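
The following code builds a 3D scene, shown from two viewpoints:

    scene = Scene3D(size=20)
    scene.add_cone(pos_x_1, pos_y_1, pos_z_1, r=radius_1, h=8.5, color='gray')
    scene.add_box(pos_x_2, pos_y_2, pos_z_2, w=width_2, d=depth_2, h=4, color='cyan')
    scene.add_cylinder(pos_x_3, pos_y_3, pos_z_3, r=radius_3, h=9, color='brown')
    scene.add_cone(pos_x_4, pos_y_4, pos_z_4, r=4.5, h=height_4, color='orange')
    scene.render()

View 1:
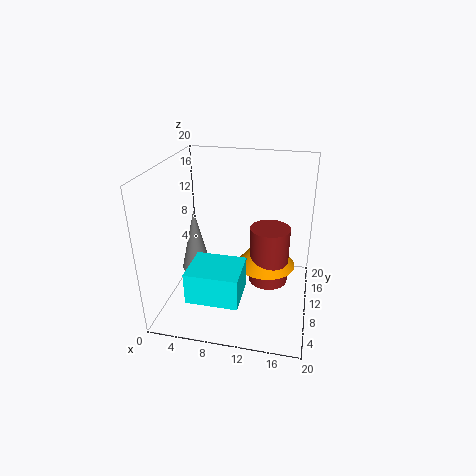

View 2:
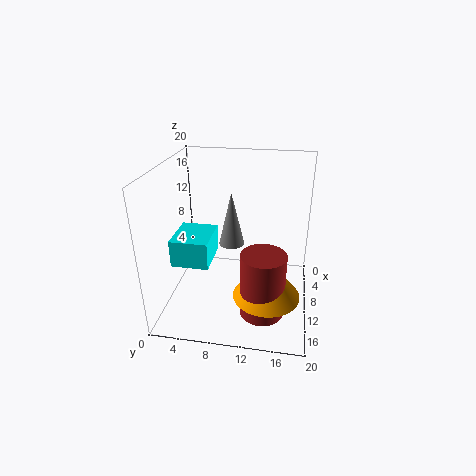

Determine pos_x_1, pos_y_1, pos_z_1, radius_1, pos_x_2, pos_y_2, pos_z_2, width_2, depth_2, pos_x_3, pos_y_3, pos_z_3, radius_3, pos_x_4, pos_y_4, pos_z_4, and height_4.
pos_x_1 = 4.5
pos_y_1 = 8
pos_z_1 = 6
radius_1 = 2
pos_x_2 = 5.5
pos_y_2 = 0.5
pos_z_2 = 5.5
width_2 = 6.5
depth_2 = 5.5
pos_x_3 = 14
pos_y_3 = 14
pos_z_3 = 1
radius_3 = 3
pos_x_4 = 13.5
pos_y_4 = 14.5
pos_z_4 = 3.5
height_4 = 5.5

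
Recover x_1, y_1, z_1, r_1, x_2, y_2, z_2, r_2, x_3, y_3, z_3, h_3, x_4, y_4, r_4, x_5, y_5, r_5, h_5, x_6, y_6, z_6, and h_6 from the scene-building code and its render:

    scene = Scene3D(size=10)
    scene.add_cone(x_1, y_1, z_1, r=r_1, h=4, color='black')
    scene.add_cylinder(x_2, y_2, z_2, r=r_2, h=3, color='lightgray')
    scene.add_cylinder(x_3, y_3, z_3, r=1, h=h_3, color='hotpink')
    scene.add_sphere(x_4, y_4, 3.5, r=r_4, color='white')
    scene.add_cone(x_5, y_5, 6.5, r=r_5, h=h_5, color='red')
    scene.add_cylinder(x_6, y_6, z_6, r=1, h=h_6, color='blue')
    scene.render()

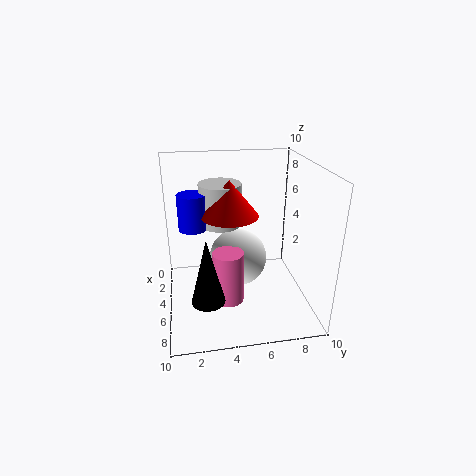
x_1 = 9, y_1 = 2.5, z_1 = 3, r_1 = 1, x_2 = 3.5, y_2 = 4, z_2 = 5.5, r_2 = 1.5, x_3 = 7, y_3 = 4, z_3 = 1.5, h_3 = 3.5, x_4 = 5, y_4 = 5, r_4 = 2, x_5 = 4.5, y_5 = 4.5, r_5 = 2, h_5 = 2.5, x_6 = 4, y_6 = 2, z_6 = 5.5, h_6 = 2.5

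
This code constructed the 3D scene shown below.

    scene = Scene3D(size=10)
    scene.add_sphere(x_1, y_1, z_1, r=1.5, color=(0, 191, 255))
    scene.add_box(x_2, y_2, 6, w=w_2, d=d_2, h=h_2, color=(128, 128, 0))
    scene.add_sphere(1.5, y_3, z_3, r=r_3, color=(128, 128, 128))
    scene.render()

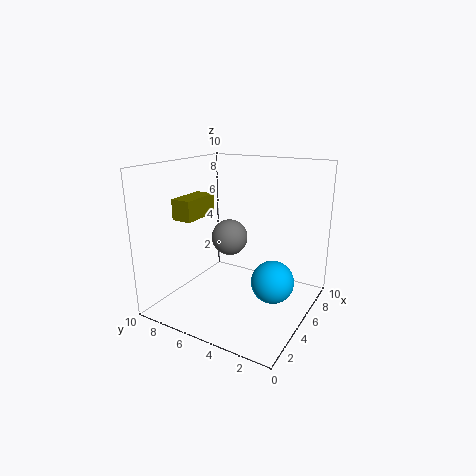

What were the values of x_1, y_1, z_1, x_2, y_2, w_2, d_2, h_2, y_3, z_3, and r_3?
x_1 = 5.5
y_1 = 2.5
z_1 = 2
x_2 = 3.5
y_2 = 8
w_2 = 3
d_2 = 1.5
h_2 = 1.5
y_3 = 3.5
z_3 = 6.5
r_3 = 1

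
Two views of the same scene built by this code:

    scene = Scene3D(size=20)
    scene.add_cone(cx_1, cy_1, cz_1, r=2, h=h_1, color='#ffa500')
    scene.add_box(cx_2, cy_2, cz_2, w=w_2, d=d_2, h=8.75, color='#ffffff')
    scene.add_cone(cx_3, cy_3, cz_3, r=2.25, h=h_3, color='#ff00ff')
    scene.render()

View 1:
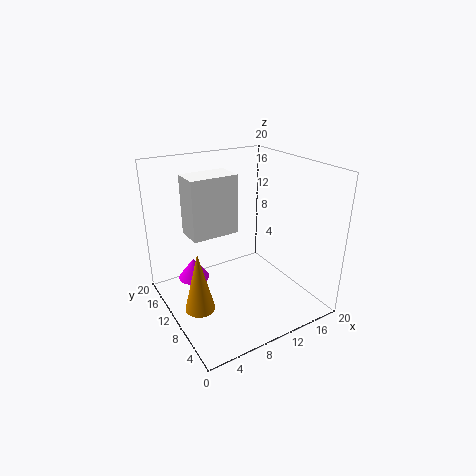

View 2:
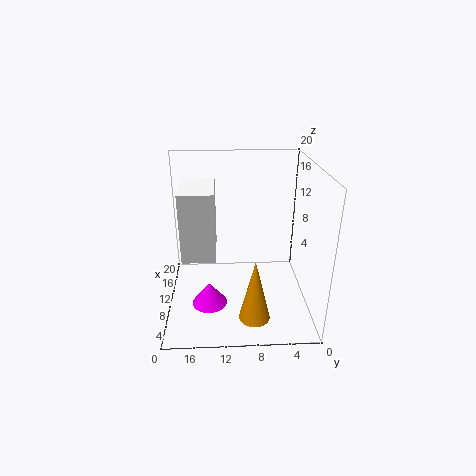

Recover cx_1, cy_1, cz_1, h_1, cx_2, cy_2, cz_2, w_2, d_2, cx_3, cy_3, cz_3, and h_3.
cx_1 = 3
cy_1 = 8.25
cz_1 = 2
h_1 = 8.25
cx_2 = 4.75
cy_2 = 13
cz_2 = 9.25
w_2 = 7
d_2 = 4.25
cx_3 = 4.75
cy_3 = 14
cz_3 = 3.25
h_3 = 3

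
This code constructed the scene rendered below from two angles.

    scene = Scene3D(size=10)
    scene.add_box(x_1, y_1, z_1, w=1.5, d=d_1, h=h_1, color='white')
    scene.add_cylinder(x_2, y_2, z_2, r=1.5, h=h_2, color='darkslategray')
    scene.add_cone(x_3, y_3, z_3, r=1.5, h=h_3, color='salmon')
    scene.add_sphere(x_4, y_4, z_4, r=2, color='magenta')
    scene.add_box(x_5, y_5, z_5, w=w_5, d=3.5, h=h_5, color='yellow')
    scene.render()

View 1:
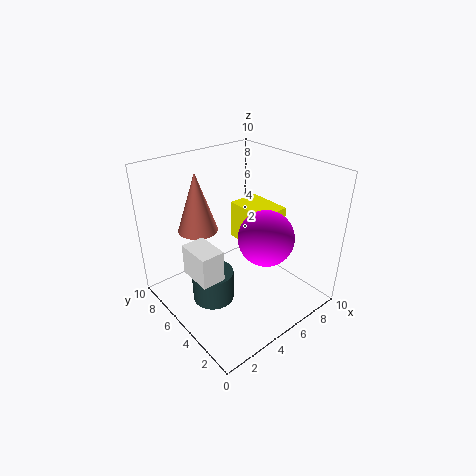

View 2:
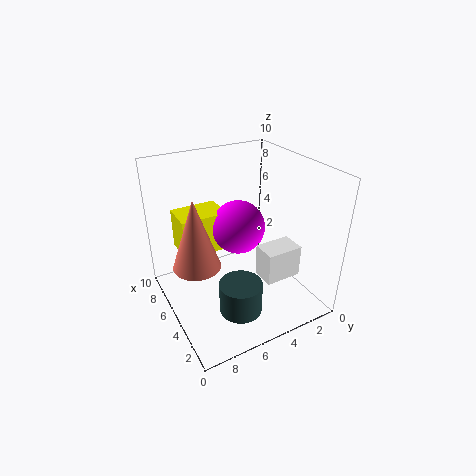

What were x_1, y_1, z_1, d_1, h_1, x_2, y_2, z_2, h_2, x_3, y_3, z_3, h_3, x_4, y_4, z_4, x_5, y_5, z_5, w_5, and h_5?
x_1 = 0.75
y_1 = 3
z_1 = 4
d_1 = 2.25
h_1 = 2
x_2 = 3.25
y_2 = 5.75
z_2 = 0.25
h_2 = 2.25
x_3 = 4
y_3 = 8.5
z_3 = 4.5
h_3 = 4.5
x_4 = 6.75
y_4 = 4
z_4 = 4.75
x_5 = 7
y_5 = 4.75
z_5 = 3
w_5 = 2.5
h_5 = 3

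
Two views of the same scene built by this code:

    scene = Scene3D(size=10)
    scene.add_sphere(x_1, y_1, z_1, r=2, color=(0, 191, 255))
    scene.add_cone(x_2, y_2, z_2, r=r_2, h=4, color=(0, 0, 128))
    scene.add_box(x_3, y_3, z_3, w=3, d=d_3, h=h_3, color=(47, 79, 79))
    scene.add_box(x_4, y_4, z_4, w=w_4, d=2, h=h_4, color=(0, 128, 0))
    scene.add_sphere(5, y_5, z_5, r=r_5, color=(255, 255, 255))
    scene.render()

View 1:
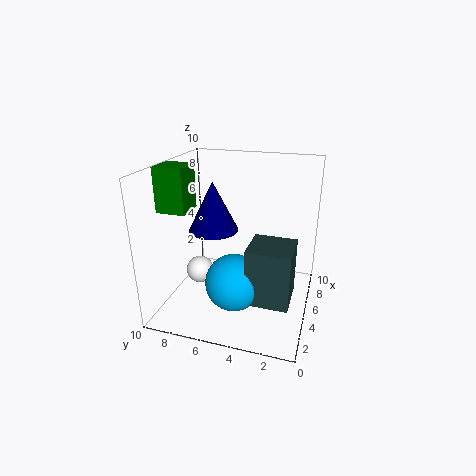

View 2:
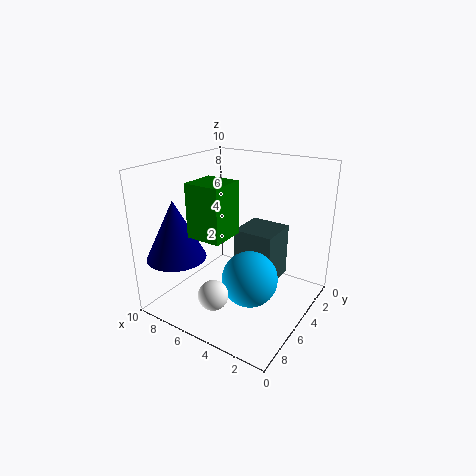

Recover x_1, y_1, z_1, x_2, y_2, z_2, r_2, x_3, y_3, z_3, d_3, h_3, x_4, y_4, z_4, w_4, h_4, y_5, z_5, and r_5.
x_1 = 4, y_1 = 5, z_1 = 2, x_2 = 8, y_2 = 8, z_2 = 4, r_2 = 2, x_3 = 3, y_3 = 1, z_3 = 1, d_3 = 3, h_3 = 4, x_4 = 3, y_4 = 8, z_4 = 7, w_4 = 2, h_4 = 3, y_5 = 8, z_5 = 2, r_5 = 1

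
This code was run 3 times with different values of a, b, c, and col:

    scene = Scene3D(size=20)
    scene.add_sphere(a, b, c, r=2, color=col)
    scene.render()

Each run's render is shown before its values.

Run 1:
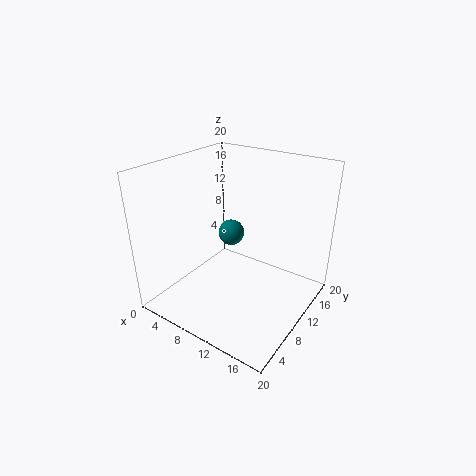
a = 6; b = 14; c = 8; col = 'teal'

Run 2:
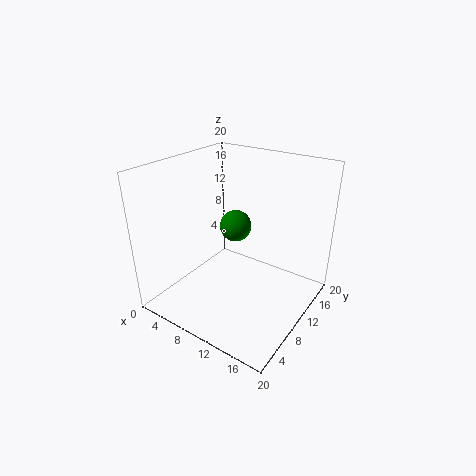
a = 11; b = 8; c = 13; col = 'green'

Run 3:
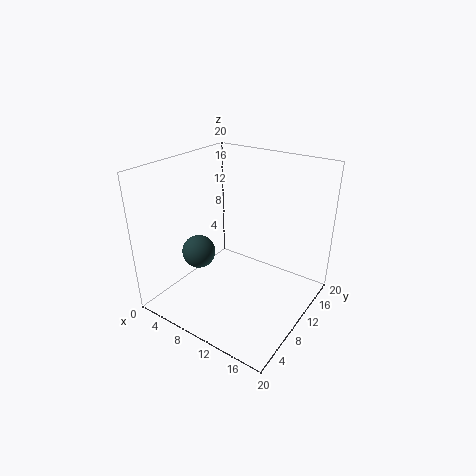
a = 9; b = 3; c = 11; col = 'darkslategray'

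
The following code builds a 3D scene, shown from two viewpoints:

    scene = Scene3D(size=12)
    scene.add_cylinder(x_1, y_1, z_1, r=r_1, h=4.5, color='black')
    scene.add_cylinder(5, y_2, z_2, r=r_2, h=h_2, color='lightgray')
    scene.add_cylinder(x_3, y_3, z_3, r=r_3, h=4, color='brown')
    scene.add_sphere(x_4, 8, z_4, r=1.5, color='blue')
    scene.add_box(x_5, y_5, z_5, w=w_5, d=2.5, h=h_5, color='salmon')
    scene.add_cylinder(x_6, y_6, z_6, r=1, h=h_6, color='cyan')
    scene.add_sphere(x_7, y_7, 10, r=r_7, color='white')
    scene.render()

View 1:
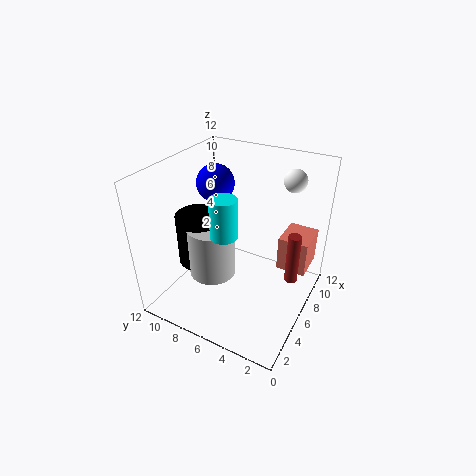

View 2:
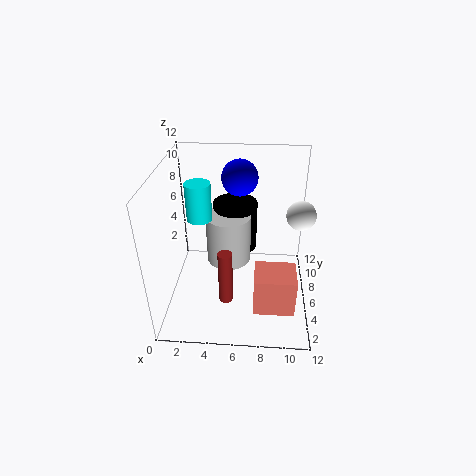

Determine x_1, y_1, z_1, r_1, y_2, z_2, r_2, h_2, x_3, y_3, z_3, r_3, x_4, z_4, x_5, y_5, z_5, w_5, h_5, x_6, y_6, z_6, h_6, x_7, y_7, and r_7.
x_1 = 5.5; y_1 = 9.5; z_1 = 3; r_1 = 2; y_2 = 8; z_2 = 2.5; r_2 = 2; h_2 = 4.5; x_3 = 5.5; y_3 = 1; z_3 = 4; r_3 = 0.5; x_4 = 6; z_4 = 10.5; x_5 = 7.5; y_5 = 0.5; z_5 = 3; w_5 = 3; h_5 = 3; x_6 = 3; y_6 = 5.5; z_6 = 8; h_6 = 3; x_7 = 10.5; y_7 = 3; r_7 = 1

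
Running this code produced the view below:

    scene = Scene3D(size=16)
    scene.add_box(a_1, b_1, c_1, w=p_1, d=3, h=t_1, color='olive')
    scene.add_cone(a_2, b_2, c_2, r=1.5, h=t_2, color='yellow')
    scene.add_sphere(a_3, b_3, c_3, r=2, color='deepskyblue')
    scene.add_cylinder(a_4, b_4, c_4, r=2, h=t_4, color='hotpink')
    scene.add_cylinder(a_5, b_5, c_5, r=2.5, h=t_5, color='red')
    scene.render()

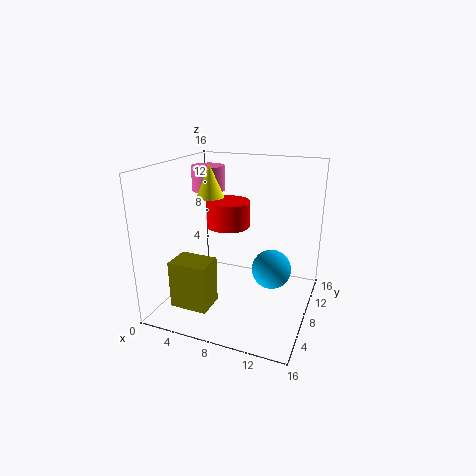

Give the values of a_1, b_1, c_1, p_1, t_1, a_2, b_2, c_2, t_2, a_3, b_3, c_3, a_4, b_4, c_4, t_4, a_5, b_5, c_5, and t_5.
a_1 = 3
b_1 = 1.5
c_1 = 2
p_1 = 4
t_1 = 5
a_2 = 5
b_2 = 7.5
c_2 = 12.5
t_2 = 3.5
a_3 = 12.5
b_3 = 6
c_3 = 6
a_4 = 2.5
b_4 = 12
c_4 = 12
t_4 = 3
a_5 = 6
b_5 = 10
c_5 = 8.5
t_5 = 3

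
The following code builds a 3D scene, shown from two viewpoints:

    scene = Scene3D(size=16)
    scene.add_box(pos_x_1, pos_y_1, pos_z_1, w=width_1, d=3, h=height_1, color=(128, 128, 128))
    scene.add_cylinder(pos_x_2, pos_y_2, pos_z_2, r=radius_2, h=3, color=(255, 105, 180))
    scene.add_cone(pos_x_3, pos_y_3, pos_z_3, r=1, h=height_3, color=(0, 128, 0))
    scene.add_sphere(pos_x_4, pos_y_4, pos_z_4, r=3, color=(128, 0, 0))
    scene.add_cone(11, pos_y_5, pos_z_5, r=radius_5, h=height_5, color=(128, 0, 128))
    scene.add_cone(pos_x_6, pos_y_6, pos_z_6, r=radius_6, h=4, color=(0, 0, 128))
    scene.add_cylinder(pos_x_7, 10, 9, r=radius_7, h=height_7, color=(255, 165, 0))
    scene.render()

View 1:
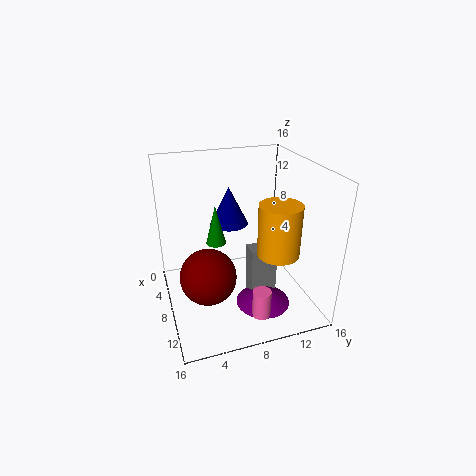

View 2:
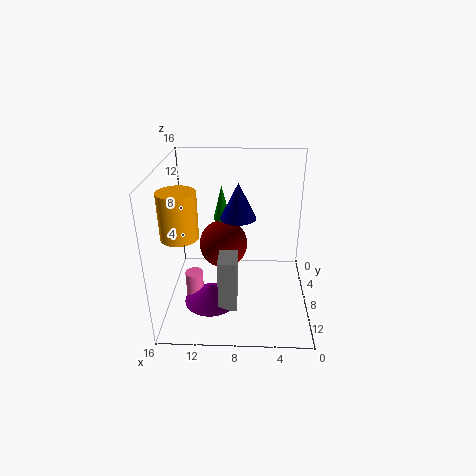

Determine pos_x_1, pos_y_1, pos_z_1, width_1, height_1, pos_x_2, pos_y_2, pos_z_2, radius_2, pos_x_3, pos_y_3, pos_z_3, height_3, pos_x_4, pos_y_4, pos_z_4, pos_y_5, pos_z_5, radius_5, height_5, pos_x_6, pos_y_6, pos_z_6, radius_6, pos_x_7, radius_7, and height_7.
pos_x_1 = 8; pos_y_1 = 9; pos_z_1 = 1; width_1 = 2; height_1 = 6; pos_x_2 = 13; pos_y_2 = 9; pos_z_2 = 1; radius_2 = 1; pos_x_3 = 10; pos_y_3 = 5; pos_z_3 = 9; height_3 = 4; pos_x_4 = 10; pos_y_4 = 4; pos_z_4 = 5; pos_y_5 = 10; pos_z_5 = 1; radius_5 = 3; height_5 = 2; pos_x_6 = 8; pos_y_6 = 7; pos_z_6 = 10; radius_6 = 2; pos_x_7 = 14; radius_7 = 2; height_7 = 5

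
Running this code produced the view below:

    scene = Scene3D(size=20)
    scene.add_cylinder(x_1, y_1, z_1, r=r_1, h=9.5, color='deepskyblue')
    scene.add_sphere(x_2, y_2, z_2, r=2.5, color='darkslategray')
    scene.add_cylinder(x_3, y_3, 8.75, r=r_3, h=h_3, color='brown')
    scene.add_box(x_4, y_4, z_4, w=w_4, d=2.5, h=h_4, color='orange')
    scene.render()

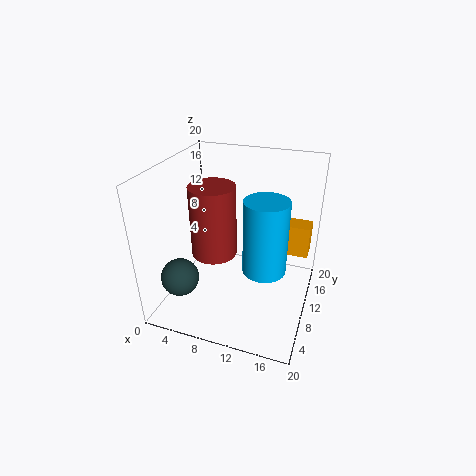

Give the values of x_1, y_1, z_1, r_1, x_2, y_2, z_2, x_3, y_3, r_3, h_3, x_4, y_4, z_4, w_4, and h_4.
x_1 = 14.75
y_1 = 6.5
z_1 = 8.25
r_1 = 2.75
x_2 = 4
y_2 = 3.75
z_2 = 6.25
x_3 = 7.5
y_3 = 7.5
r_3 = 3
h_3 = 9.5
x_4 = 13.5
y_4 = 8.25
z_4 = 10
w_4 = 6.25
h_4 = 4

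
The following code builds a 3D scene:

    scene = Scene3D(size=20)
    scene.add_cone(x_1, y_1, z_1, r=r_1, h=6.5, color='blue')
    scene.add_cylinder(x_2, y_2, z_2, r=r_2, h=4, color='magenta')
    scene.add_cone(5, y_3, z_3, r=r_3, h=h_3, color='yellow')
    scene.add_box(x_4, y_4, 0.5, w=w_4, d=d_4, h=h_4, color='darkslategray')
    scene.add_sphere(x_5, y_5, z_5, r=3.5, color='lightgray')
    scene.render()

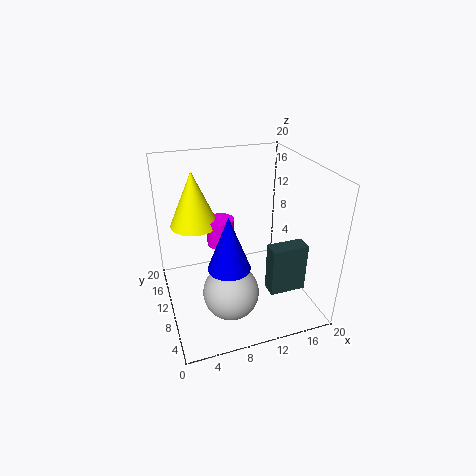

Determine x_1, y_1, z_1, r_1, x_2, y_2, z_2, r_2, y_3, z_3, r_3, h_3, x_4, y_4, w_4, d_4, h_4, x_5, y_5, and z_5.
x_1 = 6.5
y_1 = 3
z_1 = 10.5
r_1 = 2.5
x_2 = 8.5
y_2 = 13.5
z_2 = 7.5
r_2 = 2
y_3 = 15
z_3 = 10.5
r_3 = 3.5
h_3 = 8
x_4 = 14.5
y_4 = 7.5
w_4 = 5.5
d_4 = 2.5
h_4 = 7.5
x_5 = 7
y_5 = 4
z_5 = 6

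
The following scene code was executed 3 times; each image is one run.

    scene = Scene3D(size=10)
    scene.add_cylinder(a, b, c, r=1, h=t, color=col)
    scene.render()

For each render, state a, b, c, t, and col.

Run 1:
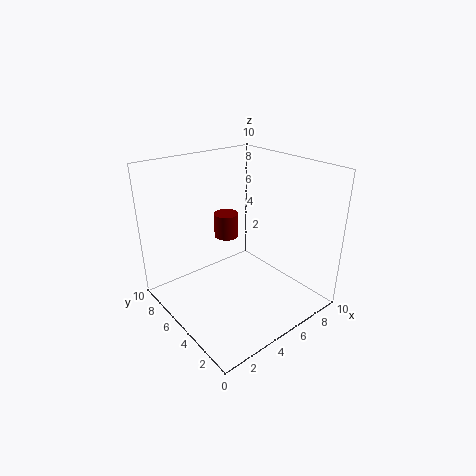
a = 7
b = 9
c = 3
t = 2
col = 'maroon'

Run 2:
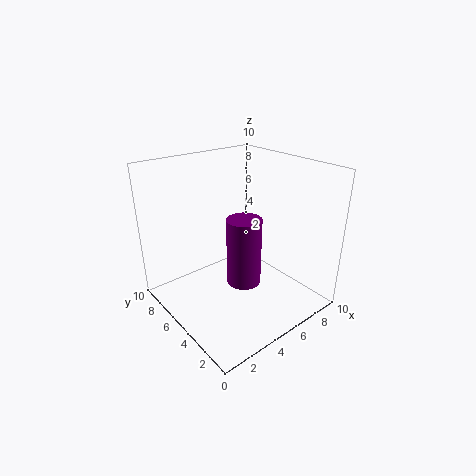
a = 3
b = 2
c = 4
t = 4
col = 'purple'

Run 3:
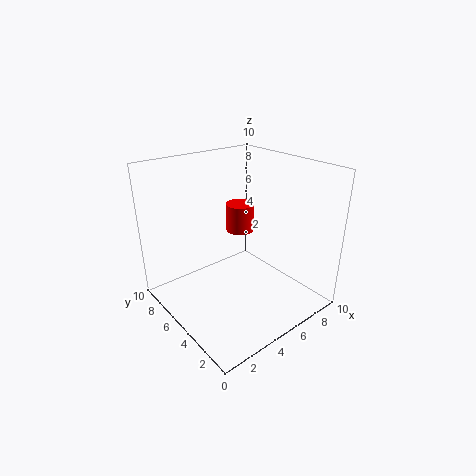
a = 6
b = 6
c = 5
t = 2
col = 'red'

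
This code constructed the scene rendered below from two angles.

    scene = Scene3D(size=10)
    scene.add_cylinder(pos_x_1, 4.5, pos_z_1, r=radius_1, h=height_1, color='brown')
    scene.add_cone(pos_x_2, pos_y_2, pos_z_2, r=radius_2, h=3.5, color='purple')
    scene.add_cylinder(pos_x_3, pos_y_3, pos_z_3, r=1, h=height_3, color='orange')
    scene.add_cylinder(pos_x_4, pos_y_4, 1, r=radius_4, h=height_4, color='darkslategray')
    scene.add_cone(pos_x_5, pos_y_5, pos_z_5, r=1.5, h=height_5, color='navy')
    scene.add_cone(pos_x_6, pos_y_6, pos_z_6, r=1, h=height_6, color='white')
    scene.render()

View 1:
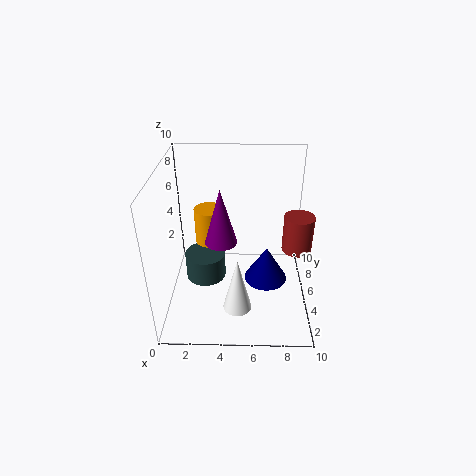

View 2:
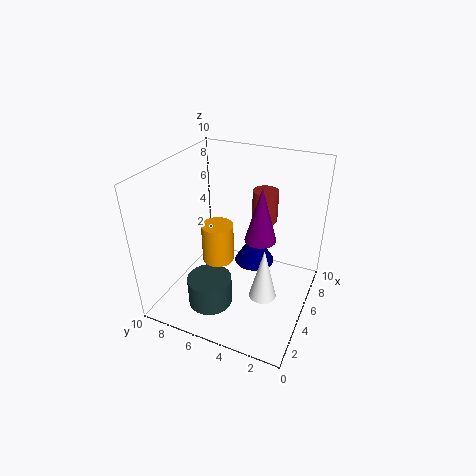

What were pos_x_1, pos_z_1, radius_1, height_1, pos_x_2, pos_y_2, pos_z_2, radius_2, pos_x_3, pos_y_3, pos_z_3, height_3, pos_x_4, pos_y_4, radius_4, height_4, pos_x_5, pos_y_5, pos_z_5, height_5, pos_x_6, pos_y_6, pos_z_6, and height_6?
pos_x_1 = 9
pos_z_1 = 4.5
radius_1 = 1
height_1 = 2.5
pos_x_2 = 4
pos_y_2 = 3
pos_z_2 = 6
radius_2 = 1
pos_x_3 = 3
pos_y_3 = 5.5
pos_z_3 = 4.5
height_3 = 2.5
pos_x_4 = 2.5
pos_y_4 = 6
radius_4 = 1.5
height_4 = 2
pos_x_5 = 7
pos_y_5 = 4.5
pos_z_5 = 2
height_5 = 2.5
pos_x_6 = 5
pos_y_6 = 3
pos_z_6 = 0.5
height_6 = 4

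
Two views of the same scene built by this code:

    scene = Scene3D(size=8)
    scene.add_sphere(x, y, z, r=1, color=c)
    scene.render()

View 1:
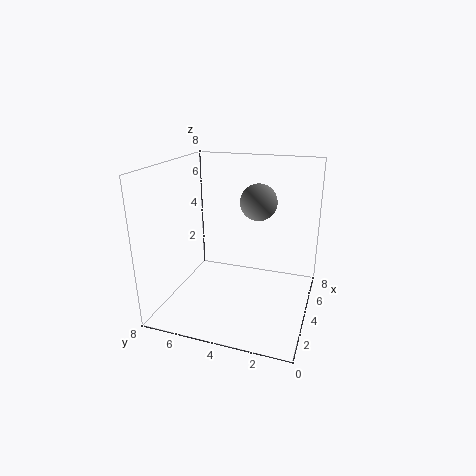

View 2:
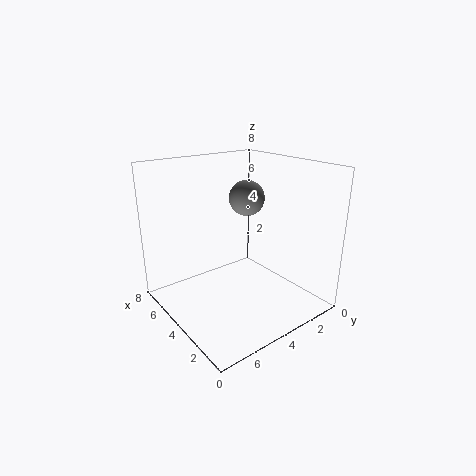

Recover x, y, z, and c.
x = 4.5, y = 3, z = 6, c = 'gray'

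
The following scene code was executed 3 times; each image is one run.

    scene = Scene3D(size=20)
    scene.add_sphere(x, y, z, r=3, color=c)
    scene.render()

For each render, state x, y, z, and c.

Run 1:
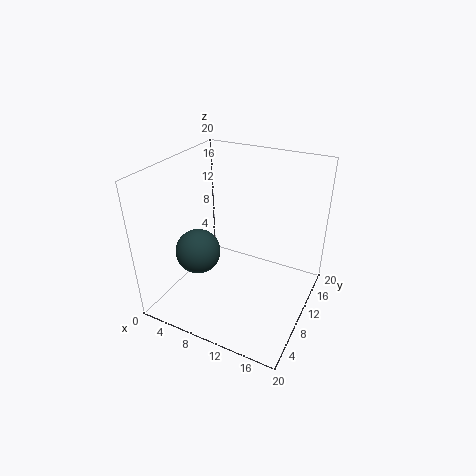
x = 6; y = 6; z = 9; c = 'darkslategray'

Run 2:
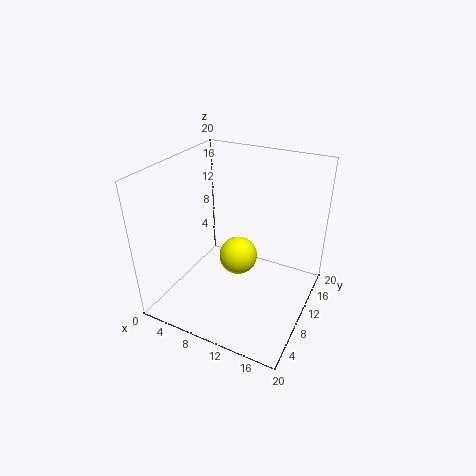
x = 8; y = 14; z = 4; c = 'yellow'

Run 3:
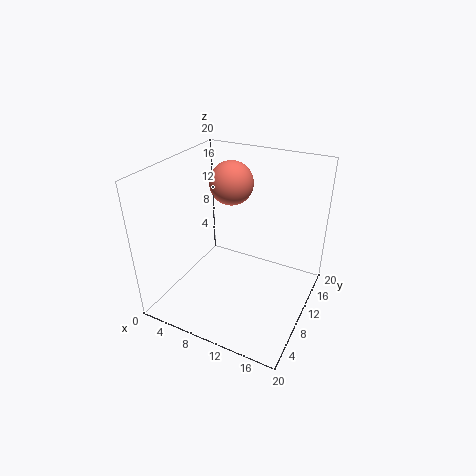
x = 8; y = 12; z = 17; c = 'salmon'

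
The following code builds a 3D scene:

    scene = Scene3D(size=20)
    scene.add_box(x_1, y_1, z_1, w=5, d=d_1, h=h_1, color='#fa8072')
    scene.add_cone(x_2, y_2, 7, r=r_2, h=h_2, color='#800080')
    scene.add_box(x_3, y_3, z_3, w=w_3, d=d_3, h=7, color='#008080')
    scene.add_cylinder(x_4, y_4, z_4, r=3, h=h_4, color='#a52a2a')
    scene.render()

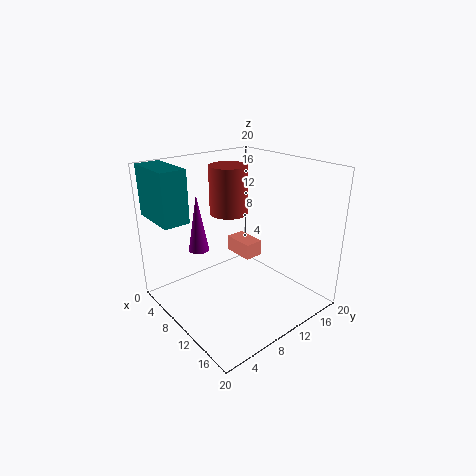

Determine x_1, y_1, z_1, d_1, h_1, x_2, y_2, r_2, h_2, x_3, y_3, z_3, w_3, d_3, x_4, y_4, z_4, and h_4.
x_1 = 2.5; y_1 = 14; z_1 = 4; d_1 = 3; h_1 = 2.5; x_2 = 4.5; y_2 = 7; r_2 = 1.5; h_2 = 8.5; x_3 = 0.5; y_3 = 0.5; z_3 = 13; w_3 = 7; d_3 = 3.5; x_4 = 3.5; y_4 = 13.5; z_4 = 11; h_4 = 7.5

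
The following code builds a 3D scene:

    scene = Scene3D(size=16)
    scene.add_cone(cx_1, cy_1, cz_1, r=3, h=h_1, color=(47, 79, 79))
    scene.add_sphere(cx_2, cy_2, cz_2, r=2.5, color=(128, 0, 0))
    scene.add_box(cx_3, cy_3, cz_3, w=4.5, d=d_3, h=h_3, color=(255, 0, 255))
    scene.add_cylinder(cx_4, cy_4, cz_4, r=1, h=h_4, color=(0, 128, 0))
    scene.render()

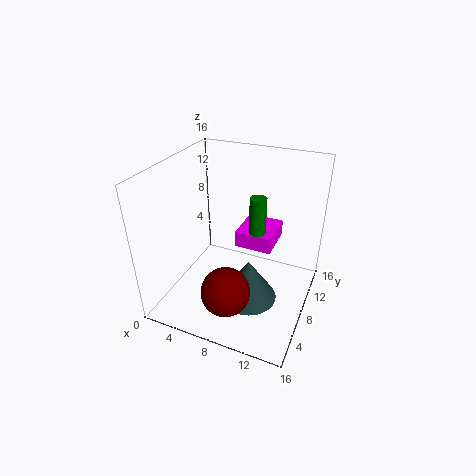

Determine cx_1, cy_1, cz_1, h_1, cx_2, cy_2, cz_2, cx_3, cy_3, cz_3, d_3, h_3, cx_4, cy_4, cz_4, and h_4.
cx_1 = 10.5, cy_1 = 5, cz_1 = 3, h_1 = 4.5, cx_2 = 9, cy_2 = 2.5, cz_2 = 5, cx_3 = 6.5, cy_3 = 10.5, cz_3 = 5, d_3 = 5, h_3 = 2, cx_4 = 9, cy_4 = 11.5, cz_4 = 5, h_4 = 6.5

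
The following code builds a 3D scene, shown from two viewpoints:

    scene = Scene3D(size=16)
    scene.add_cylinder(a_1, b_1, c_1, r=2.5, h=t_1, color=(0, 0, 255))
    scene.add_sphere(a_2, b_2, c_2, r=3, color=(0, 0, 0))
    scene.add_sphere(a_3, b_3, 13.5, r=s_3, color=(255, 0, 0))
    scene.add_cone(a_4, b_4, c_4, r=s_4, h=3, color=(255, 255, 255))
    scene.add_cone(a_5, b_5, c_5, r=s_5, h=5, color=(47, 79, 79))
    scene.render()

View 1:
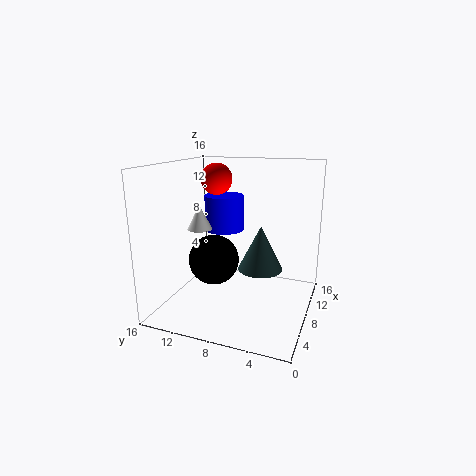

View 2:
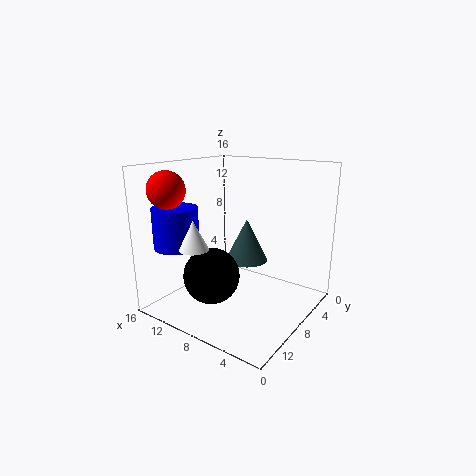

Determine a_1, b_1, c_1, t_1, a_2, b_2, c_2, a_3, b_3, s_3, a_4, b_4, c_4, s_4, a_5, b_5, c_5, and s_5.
a_1 = 13.5; b_1 = 12; c_1 = 7; t_1 = 4.5; a_2 = 9; b_2 = 11.5; c_2 = 4.5; a_3 = 13.5; b_3 = 13; s_3 = 2; a_4 = 9.5; b_4 = 13.5; c_4 = 8; s_4 = 1.5; a_5 = 8.5; b_5 = 5.5; c_5 = 4.5; s_5 = 2.5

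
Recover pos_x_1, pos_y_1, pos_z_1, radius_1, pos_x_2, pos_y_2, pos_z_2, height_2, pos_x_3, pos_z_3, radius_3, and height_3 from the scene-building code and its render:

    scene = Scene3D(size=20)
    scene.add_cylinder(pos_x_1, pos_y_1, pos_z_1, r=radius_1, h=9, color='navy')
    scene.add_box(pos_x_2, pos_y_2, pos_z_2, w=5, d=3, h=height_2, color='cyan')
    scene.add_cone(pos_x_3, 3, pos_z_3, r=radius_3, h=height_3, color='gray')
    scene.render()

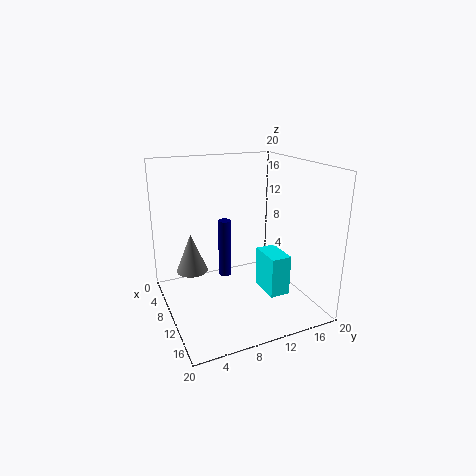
pos_x_1 = 5, pos_y_1 = 10, pos_z_1 = 2, radius_1 = 1, pos_x_2 = 8, pos_y_2 = 14, pos_z_2 = 1, height_2 = 6, pos_x_3 = 11, pos_z_3 = 7, radius_3 = 2, height_3 = 5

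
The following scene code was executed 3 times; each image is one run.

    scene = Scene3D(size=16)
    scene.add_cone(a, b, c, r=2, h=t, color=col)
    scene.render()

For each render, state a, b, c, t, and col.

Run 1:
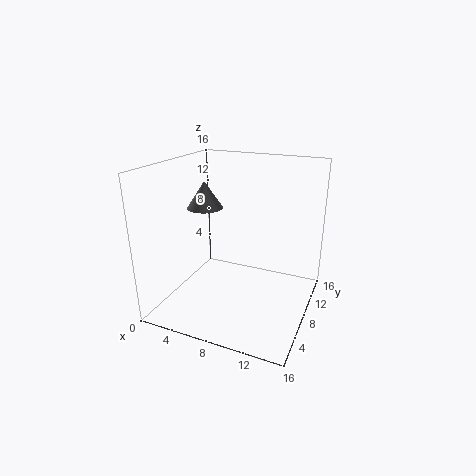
a = 4, b = 8, c = 11, t = 3, col = 'gray'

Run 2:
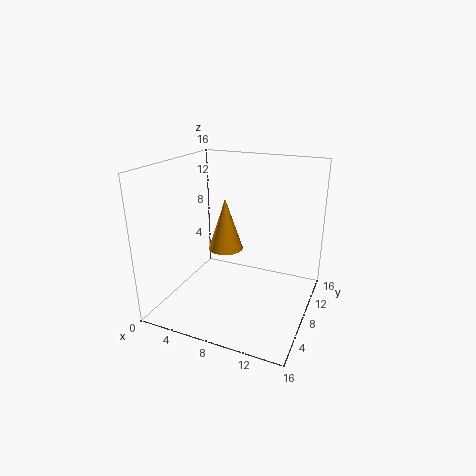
a = 6, b = 9, c = 6, t = 6, col = 'orange'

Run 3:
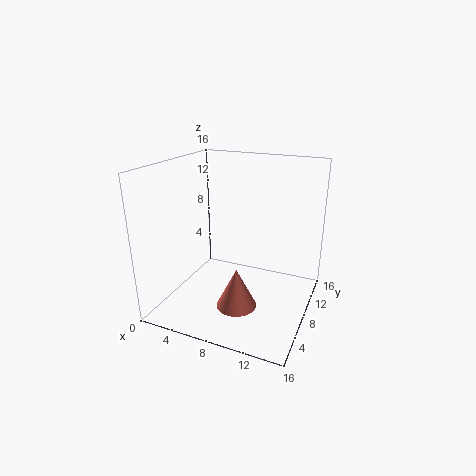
a = 10, b = 3, c = 3, t = 4, col = 'salmon'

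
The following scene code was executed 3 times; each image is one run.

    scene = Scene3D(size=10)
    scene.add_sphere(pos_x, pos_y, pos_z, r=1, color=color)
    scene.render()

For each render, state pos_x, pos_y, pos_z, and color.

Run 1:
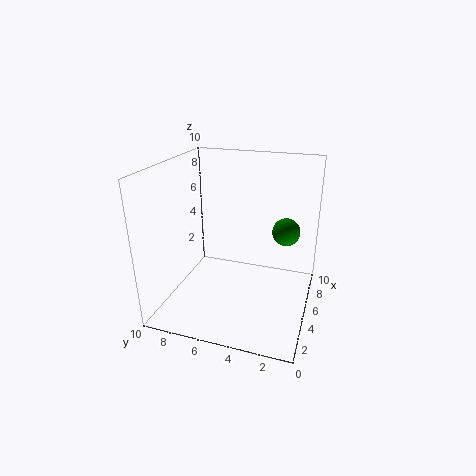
pos_x = 7
pos_y = 2
pos_z = 5
color = 'green'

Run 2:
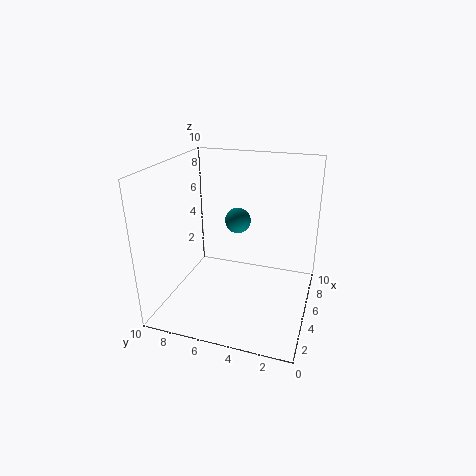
pos_x = 8
pos_y = 6
pos_z = 5
color = 'teal'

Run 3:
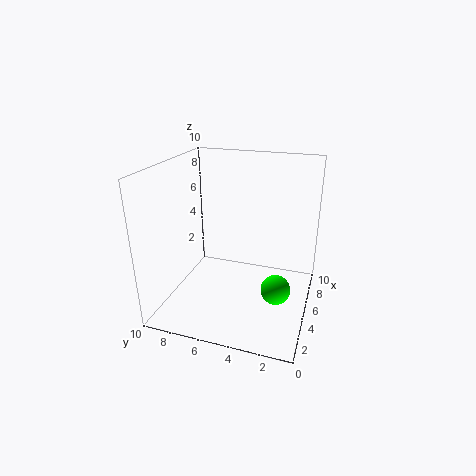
pos_x = 4
pos_y = 2
pos_z = 2
color = 'lime'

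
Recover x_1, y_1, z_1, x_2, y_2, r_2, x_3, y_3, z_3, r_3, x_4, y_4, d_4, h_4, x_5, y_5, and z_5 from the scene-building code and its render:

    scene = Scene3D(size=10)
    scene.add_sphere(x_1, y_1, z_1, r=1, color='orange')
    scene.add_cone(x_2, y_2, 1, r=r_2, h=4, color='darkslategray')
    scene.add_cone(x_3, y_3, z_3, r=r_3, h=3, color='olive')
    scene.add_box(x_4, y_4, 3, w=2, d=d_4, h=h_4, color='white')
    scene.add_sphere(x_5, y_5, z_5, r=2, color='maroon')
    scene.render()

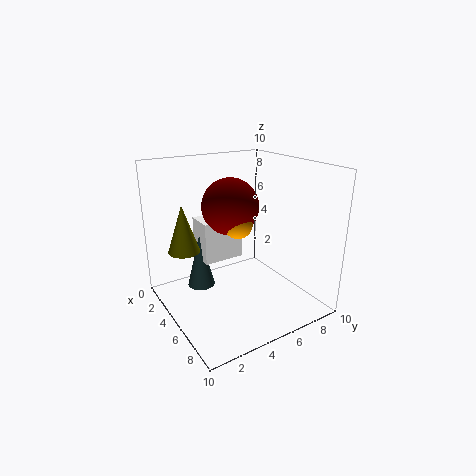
x_1 = 5, y_1 = 5, z_1 = 6, x_2 = 3, y_2 = 3, r_2 = 1, x_3 = 5, y_3 = 1, z_3 = 5, r_3 = 1, x_4 = 2, y_4 = 3, d_4 = 3, h_4 = 3, x_5 = 4, y_5 = 5, z_5 = 7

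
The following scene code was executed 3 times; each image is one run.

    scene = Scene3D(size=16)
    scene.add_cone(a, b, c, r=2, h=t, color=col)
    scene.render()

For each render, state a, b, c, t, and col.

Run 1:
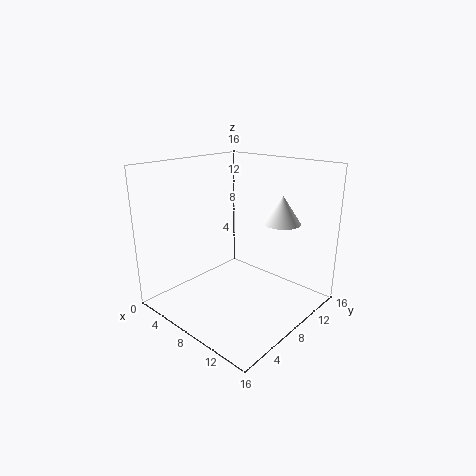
a = 12
b = 10.5
c = 10
t = 3
col = 'white'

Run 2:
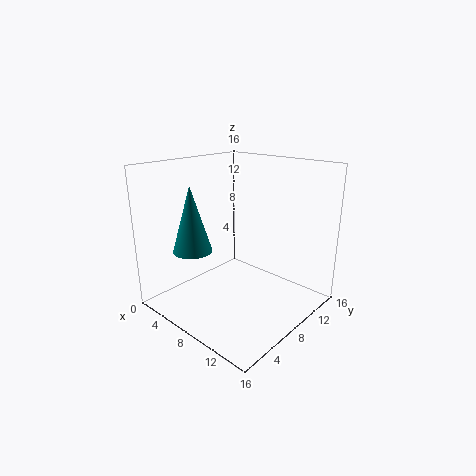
a = 6.5
b = 2.75
c = 7.75
t = 6.75
col = 'teal'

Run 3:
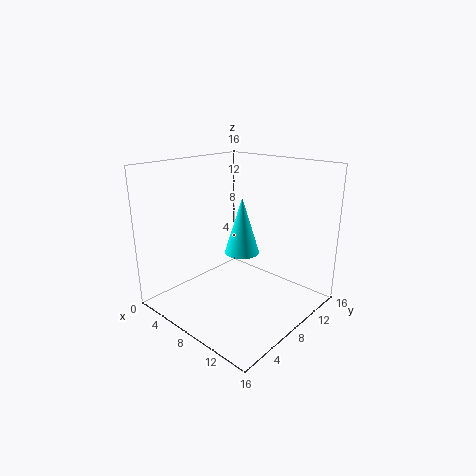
a = 7.5
b = 9.25
c = 5.75
t = 6.5
col = 'cyan'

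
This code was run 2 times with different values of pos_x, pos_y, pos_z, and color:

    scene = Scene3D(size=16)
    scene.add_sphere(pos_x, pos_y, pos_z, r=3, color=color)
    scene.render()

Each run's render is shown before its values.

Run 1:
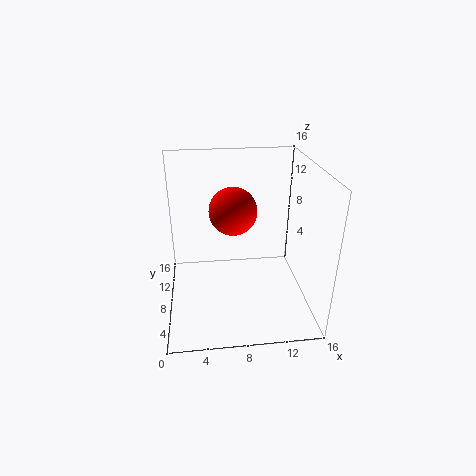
pos_x = 8, pos_y = 13, pos_z = 9, color = 'red'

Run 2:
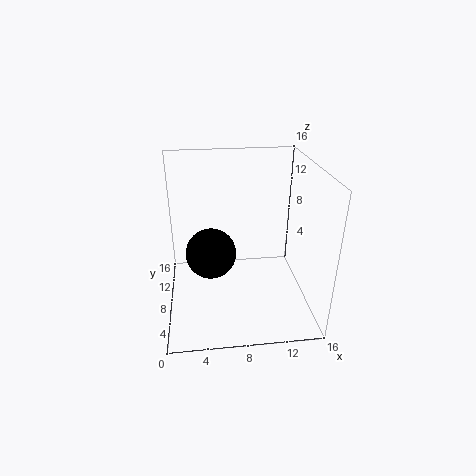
pos_x = 5, pos_y = 10, pos_z = 5, color = 'black'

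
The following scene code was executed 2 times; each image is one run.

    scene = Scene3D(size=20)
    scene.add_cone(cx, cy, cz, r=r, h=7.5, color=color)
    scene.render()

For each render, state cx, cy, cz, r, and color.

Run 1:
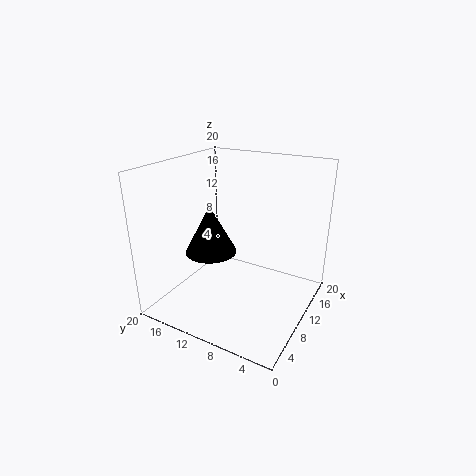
cx = 12, cy = 16, cz = 5.5, r = 4, color = 'black'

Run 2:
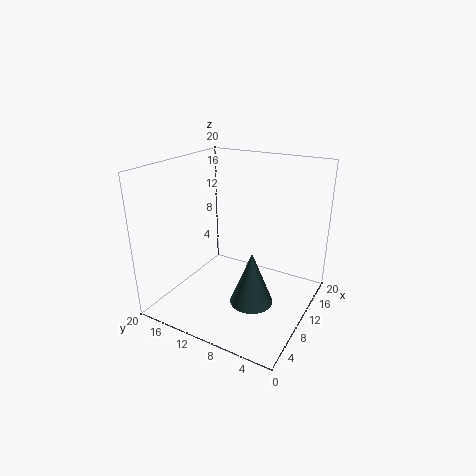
cx = 8.5, cy = 7, cz = 1.5, r = 3, color = 'darkslategray'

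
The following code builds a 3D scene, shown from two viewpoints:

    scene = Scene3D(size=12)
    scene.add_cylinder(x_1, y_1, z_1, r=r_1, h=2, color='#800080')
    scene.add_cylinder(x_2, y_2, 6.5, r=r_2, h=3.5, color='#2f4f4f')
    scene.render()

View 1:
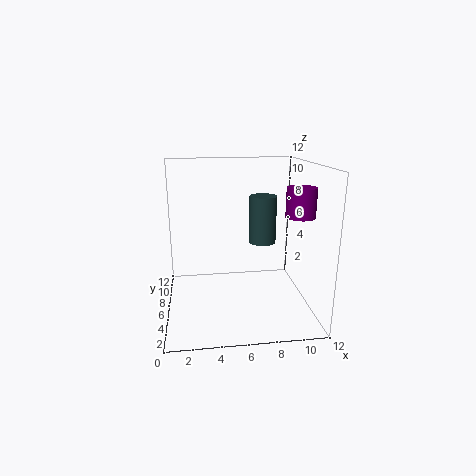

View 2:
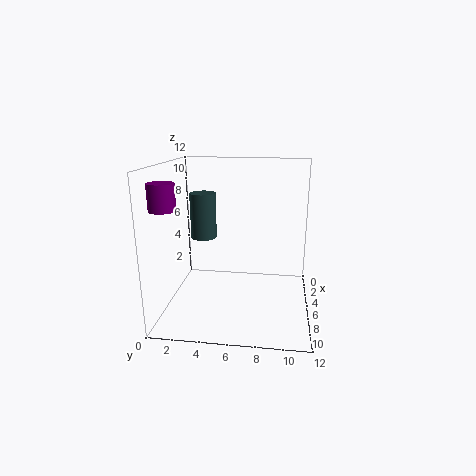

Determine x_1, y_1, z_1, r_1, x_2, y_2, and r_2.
x_1 = 9.5
y_1 = 1
z_1 = 9
r_1 = 1
x_2 = 7.5
y_2 = 3.5
r_2 = 1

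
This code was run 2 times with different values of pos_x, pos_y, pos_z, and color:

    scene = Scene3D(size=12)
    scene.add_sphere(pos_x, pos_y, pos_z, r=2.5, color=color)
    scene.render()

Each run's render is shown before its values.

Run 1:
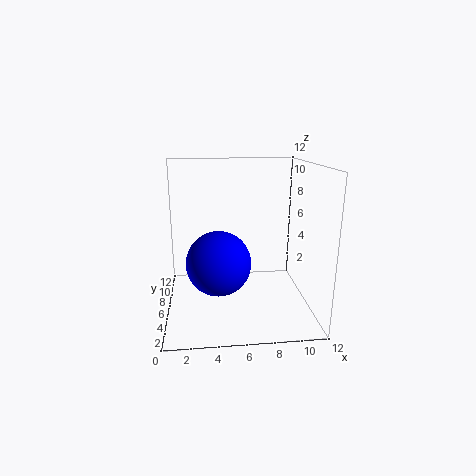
pos_x = 4.25; pos_y = 3.75; pos_z = 4.75; color = 'blue'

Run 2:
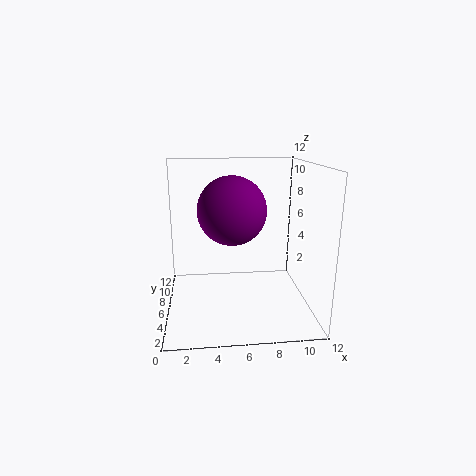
pos_x = 5.25; pos_y = 3.25; pos_z = 9; color = 'purple'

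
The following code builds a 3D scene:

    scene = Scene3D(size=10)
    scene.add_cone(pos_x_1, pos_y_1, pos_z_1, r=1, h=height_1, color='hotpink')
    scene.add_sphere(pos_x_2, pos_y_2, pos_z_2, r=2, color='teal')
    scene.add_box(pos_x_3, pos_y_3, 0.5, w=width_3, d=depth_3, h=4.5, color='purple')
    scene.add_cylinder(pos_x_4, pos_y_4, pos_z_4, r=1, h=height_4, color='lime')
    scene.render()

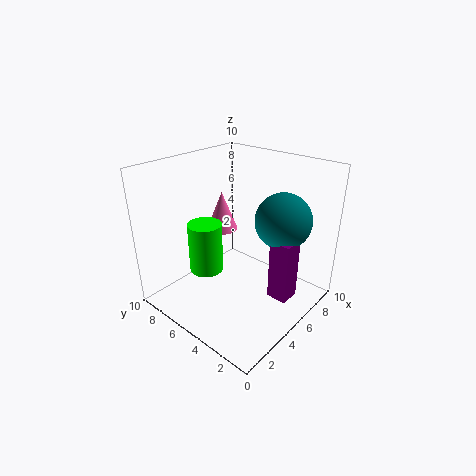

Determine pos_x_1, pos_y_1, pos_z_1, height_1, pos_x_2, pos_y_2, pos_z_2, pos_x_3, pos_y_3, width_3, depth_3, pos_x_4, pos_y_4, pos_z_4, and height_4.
pos_x_1 = 4; pos_y_1 = 5.5; pos_z_1 = 6; height_1 = 2.5; pos_x_2 = 7.5; pos_y_2 = 3; pos_z_2 = 6; pos_x_3 = 6; pos_y_3 = 1.5; width_3 = 1.5; depth_3 = 1.5; pos_x_4 = 1.5; pos_y_4 = 4.5; pos_z_4 = 4.5; height_4 = 3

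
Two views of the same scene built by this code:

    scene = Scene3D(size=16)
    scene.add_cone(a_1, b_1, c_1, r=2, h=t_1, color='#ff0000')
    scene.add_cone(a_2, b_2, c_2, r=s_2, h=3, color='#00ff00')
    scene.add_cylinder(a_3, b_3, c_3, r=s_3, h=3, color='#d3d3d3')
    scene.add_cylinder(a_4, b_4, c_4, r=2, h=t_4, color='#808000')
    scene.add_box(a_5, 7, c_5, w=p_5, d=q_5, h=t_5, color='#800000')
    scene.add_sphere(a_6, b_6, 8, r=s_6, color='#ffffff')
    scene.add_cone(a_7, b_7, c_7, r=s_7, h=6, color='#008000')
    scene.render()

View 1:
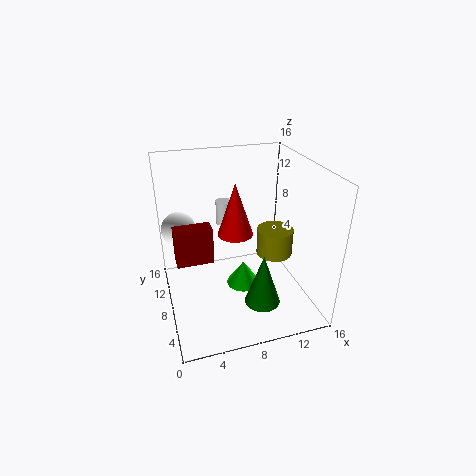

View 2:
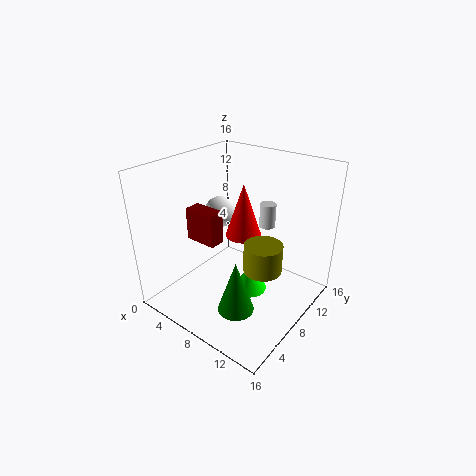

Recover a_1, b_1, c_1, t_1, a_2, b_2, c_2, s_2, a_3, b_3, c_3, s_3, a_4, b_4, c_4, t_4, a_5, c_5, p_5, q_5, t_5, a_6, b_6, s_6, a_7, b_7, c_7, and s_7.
a_1 = 8; b_1 = 9; c_1 = 8; t_1 = 6; a_2 = 9; b_2 = 9; c_2 = 1; s_2 = 2; a_3 = 8; b_3 = 14; c_3 = 7; s_3 = 1; a_4 = 12; b_4 = 7; c_4 = 6; t_4 = 3; a_5 = 1; c_5 = 6; p_5 = 4; q_5 = 2; t_5 = 4; a_6 = 2; b_6 = 12; s_6 = 2; a_7 = 10; b_7 = 5; c_7 = 1; s_7 = 2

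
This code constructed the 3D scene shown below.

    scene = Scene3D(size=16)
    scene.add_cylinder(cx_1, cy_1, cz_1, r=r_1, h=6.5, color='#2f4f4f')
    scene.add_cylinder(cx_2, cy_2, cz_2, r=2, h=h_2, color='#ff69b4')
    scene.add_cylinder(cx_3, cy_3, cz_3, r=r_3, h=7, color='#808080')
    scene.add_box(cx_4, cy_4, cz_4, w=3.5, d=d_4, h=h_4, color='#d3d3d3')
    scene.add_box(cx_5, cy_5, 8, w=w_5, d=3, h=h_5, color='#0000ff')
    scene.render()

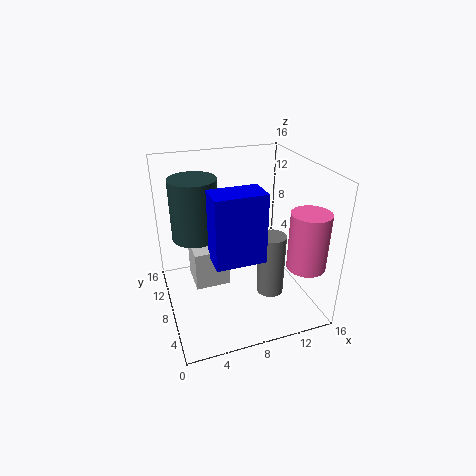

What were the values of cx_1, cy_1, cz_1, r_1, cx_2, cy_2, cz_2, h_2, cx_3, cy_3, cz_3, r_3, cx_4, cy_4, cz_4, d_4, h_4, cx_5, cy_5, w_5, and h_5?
cx_1 = 3.5, cy_1 = 9, cz_1 = 8.5, r_1 = 2.5, cx_2 = 13.5, cy_2 = 2.5, cz_2 = 6.5, h_2 = 6, cx_3 = 11, cy_3 = 5.5, cz_3 = 2, r_3 = 1.5, cx_4 = 2.5, cy_4 = 5, cz_4 = 4.5, d_4 = 3.5, h_4 = 4, cx_5 = 4, cy_5 = 2.5, w_5 = 5, h_5 = 7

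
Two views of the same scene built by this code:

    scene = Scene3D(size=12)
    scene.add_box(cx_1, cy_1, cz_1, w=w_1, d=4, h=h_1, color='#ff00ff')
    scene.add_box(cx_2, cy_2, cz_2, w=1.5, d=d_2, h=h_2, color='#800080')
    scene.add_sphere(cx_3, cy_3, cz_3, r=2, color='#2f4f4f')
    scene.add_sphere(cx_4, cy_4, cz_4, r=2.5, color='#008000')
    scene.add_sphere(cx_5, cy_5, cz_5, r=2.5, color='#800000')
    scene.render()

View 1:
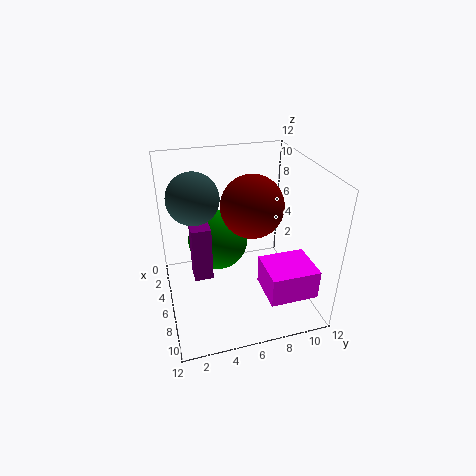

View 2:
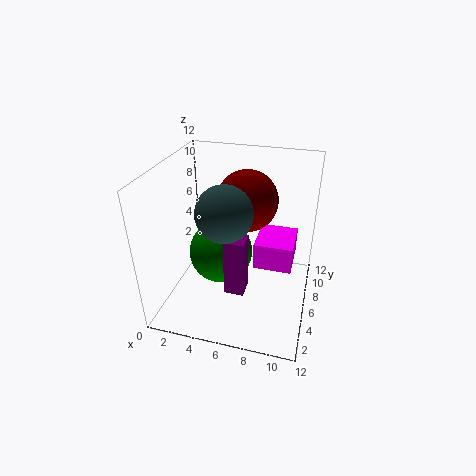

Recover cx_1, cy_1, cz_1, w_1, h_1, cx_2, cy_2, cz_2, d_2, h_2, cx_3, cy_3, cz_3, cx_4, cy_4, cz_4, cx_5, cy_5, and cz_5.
cx_1 = 7
cy_1 = 7.5
cz_1 = 2
w_1 = 3.5
h_1 = 2.5
cx_2 = 6
cy_2 = 2
cz_2 = 3.5
d_2 = 1.5
h_2 = 4.5
cx_3 = 6
cy_3 = 2.5
cz_3 = 10
cx_4 = 5
cy_4 = 4.5
cz_4 = 5.5
cx_5 = 6.5
cy_5 = 7
cz_5 = 9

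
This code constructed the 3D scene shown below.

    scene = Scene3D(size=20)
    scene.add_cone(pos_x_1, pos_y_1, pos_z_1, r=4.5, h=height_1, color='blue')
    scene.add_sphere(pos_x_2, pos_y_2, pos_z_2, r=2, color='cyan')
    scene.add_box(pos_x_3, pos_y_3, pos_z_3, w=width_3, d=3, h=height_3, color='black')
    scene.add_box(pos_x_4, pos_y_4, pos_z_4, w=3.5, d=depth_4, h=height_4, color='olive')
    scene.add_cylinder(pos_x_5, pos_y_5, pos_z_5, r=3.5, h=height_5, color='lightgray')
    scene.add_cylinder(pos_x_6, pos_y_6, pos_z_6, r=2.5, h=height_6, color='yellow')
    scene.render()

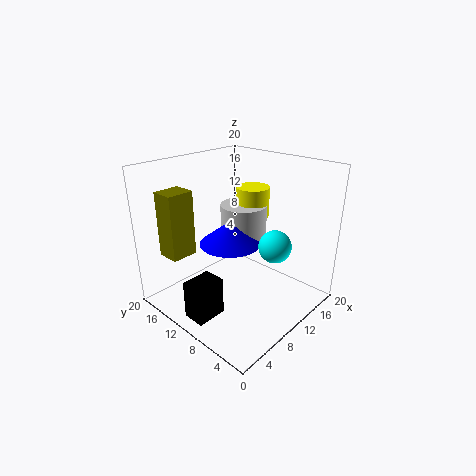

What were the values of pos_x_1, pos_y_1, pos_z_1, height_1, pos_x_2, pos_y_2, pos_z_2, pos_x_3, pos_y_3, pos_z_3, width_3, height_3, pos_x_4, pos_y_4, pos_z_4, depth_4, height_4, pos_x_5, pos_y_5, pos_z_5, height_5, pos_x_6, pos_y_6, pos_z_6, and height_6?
pos_x_1 = 11; pos_y_1 = 12.5; pos_z_1 = 8; height_1 = 3.5; pos_x_2 = 9; pos_y_2 = 3; pos_z_2 = 11.5; pos_x_3 = 0.5; pos_y_3 = 7.5; pos_z_3 = 2; width_3 = 4; height_3 = 5; pos_x_4 = 1; pos_y_4 = 12.5; pos_z_4 = 9; depth_4 = 3; height_4 = 8.5; pos_x_5 = 14.5; pos_y_5 = 13; pos_z_5 = 7.5; height_5 = 5.5; pos_x_6 = 16; pos_y_6 = 12.5; pos_z_6 = 11; height_6 = 4.5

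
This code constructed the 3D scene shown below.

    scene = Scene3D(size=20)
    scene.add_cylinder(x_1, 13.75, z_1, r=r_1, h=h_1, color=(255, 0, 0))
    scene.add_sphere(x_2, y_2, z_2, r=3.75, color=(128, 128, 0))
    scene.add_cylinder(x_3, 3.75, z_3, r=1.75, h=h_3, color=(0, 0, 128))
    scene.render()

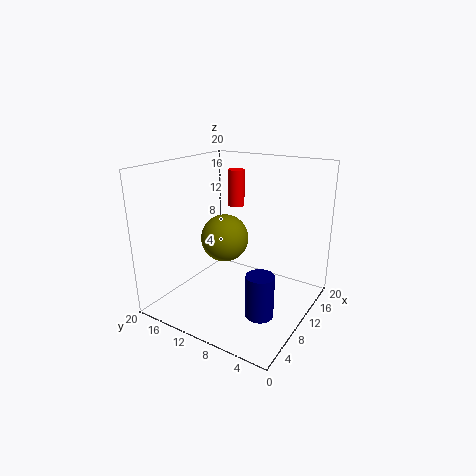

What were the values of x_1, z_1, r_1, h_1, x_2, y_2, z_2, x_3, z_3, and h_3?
x_1 = 15.5
z_1 = 12.75
r_1 = 1.25
h_1 = 5.5
x_2 = 14
y_2 = 15
z_2 = 7.5
x_3 = 5
z_3 = 2.75
h_3 = 5.5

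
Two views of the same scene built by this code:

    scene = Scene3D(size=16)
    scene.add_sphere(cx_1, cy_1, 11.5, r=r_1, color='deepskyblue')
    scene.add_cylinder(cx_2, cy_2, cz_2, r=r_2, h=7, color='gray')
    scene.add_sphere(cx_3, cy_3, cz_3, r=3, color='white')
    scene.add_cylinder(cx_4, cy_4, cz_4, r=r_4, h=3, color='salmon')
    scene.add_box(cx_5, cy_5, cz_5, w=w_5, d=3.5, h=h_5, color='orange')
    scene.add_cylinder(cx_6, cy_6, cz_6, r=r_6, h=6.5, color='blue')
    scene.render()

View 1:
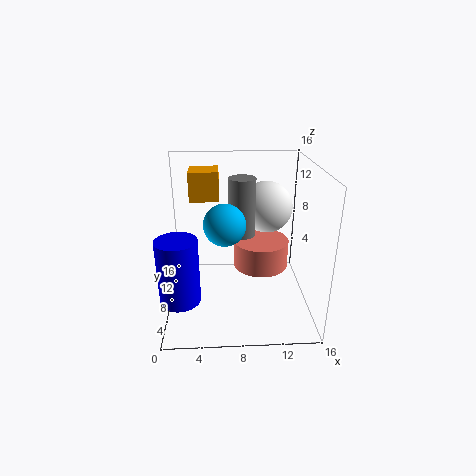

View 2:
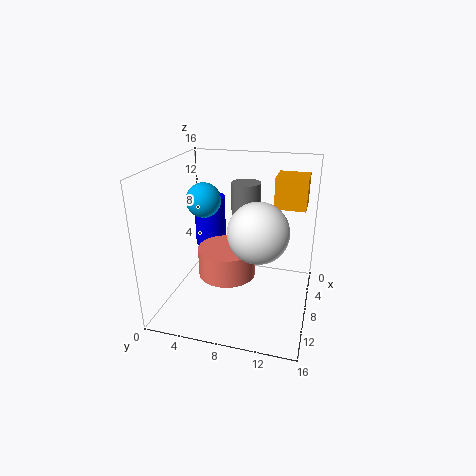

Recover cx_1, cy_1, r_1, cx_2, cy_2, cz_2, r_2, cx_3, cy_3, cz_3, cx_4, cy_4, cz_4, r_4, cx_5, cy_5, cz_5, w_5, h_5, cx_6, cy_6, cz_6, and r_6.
cx_1 = 6.5, cy_1 = 3.5, r_1 = 2, cx_2 = 8.5, cy_2 = 9, cz_2 = 7.5, r_2 = 1.5, cx_3 = 11.5, cy_3 = 11, cz_3 = 10.5, cx_4 = 10.5, cy_4 = 7.5, cz_4 = 5, r_4 = 3, cx_5 = 2.5, cy_5 = 11.5, cz_5 = 11, w_5 = 3.5, h_5 = 3.5, cx_6 = 2, cy_6 = 2.5, cz_6 = 4, r_6 = 2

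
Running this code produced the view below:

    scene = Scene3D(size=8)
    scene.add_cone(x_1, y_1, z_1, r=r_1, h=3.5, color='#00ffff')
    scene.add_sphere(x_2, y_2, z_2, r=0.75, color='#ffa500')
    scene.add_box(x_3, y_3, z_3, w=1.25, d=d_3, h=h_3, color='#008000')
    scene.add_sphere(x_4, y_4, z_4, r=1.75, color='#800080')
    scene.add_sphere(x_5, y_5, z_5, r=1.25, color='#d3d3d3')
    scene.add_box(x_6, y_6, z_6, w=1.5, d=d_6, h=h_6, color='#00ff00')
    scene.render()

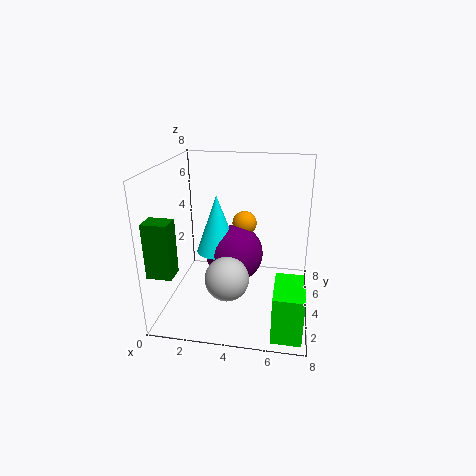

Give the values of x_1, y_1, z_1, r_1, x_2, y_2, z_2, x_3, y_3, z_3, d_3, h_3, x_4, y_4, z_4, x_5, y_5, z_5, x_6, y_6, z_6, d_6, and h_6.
x_1 = 2.5
y_1 = 5.25
z_1 = 2.5
r_1 = 1.25
x_2 = 4
y_2 = 6.25
z_2 = 4
x_3 = 0.25
y_3 = 0.25
z_3 = 3.25
d_3 = 1
h_3 = 2.75
x_4 = 3.5
y_4 = 5.5
z_4 = 2.25
x_5 = 3.5
y_5 = 3.25
z_5 = 1.75
x_6 = 6.25
y_6 = 0.25
z_6 = 0.25
d_6 = 2.5
h_6 = 2.5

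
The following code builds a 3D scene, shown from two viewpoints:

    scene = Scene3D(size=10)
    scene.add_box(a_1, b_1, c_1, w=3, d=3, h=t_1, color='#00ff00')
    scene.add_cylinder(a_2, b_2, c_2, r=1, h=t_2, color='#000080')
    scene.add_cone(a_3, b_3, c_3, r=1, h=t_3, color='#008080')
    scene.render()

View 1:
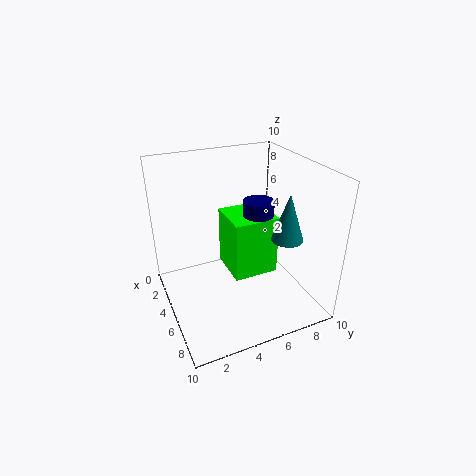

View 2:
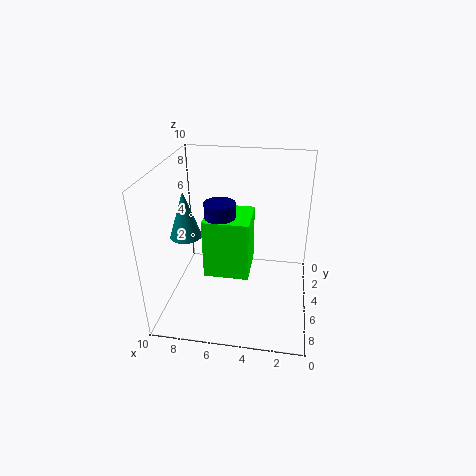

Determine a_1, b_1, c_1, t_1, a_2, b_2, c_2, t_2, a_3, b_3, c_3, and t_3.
a_1 = 4
b_1 = 4
c_1 = 3
t_1 = 4
a_2 = 6
b_2 = 6
c_2 = 6
t_2 = 2
a_3 = 8
b_3 = 7
c_3 = 6
t_3 = 3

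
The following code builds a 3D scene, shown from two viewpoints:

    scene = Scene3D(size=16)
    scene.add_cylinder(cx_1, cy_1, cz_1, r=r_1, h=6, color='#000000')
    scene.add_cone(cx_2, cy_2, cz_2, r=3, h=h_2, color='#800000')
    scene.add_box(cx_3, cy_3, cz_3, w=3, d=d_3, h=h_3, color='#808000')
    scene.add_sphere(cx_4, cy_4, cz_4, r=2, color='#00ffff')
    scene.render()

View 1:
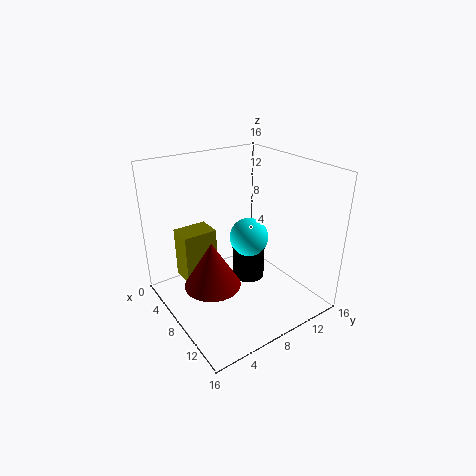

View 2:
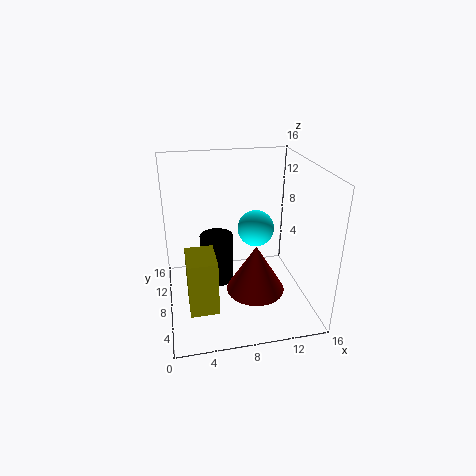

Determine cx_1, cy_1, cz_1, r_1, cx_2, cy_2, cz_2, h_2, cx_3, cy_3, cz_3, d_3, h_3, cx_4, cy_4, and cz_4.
cx_1 = 6; cy_1 = 11; cz_1 = 1; r_1 = 2; cx_2 = 9; cy_2 = 4; cz_2 = 4; h_2 = 5; cx_3 = 2; cy_3 = 3; cz_3 = 2; d_3 = 4; h_3 = 6; cx_4 = 10; cy_4 = 8; cz_4 = 9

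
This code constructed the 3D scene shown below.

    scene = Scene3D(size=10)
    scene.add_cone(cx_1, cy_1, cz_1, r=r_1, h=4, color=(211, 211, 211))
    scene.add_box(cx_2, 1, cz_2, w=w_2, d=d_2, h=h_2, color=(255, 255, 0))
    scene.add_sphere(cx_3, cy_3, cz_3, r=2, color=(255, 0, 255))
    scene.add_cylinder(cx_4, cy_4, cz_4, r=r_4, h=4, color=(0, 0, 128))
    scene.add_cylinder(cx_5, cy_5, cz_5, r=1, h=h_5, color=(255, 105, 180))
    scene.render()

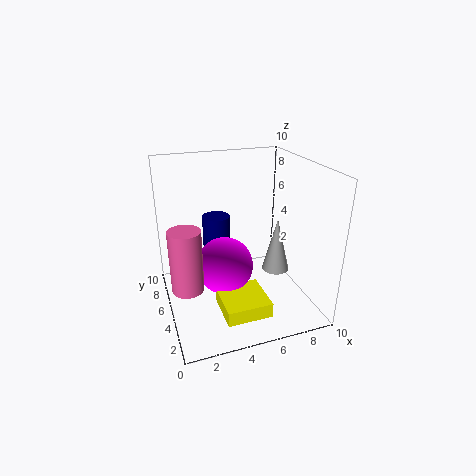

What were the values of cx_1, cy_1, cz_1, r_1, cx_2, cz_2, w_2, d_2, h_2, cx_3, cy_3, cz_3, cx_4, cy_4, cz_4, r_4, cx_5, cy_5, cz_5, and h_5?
cx_1 = 8; cy_1 = 5; cz_1 = 2; r_1 = 1; cx_2 = 3; cz_2 = 1; w_2 = 3; d_2 = 3; h_2 = 1; cx_3 = 4; cy_3 = 5; cz_3 = 3; cx_4 = 4; cy_4 = 7; cz_4 = 2; r_4 = 1; cx_5 = 1; cy_5 = 3; cz_5 = 3; h_5 = 4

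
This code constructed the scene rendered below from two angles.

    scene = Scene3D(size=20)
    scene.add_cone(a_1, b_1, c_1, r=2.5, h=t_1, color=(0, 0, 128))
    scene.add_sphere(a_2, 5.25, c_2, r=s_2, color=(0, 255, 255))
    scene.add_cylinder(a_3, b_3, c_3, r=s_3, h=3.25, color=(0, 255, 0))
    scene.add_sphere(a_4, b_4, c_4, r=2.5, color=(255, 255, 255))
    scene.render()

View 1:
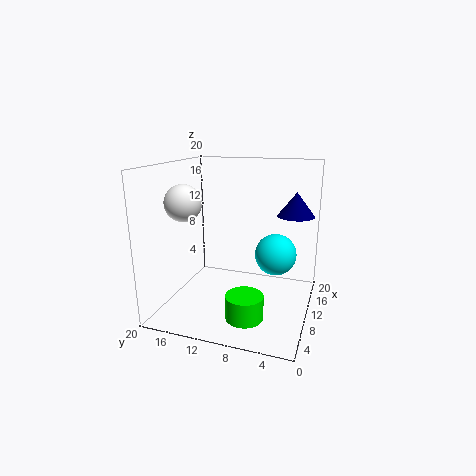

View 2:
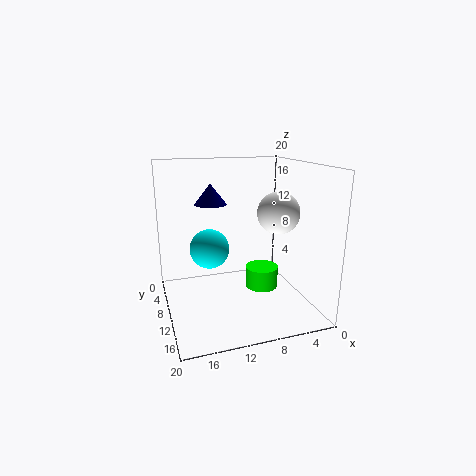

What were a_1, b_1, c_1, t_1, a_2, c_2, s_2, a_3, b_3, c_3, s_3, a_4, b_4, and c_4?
a_1 = 12; b_1 = 2.5; c_1 = 13.25; t_1 = 3.25; a_2 = 13; c_2 = 7; s_2 = 3; a_3 = 5.25; b_3 = 7.5; c_3 = 0.75; s_3 = 2.5; a_4 = 7.25; b_4 = 16.75; c_4 = 15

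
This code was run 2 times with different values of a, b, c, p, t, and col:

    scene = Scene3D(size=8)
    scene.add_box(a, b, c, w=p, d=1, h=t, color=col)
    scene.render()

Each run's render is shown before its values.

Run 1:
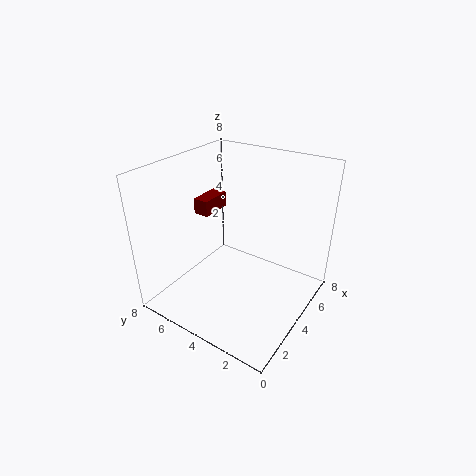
a = 5, b = 7, c = 4, p = 2, t = 1, col = 'maroon'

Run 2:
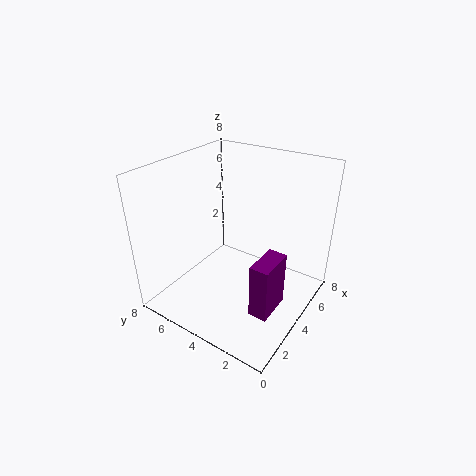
a = 2, b = 1, c = 1, p = 2, t = 3, col = 'purple'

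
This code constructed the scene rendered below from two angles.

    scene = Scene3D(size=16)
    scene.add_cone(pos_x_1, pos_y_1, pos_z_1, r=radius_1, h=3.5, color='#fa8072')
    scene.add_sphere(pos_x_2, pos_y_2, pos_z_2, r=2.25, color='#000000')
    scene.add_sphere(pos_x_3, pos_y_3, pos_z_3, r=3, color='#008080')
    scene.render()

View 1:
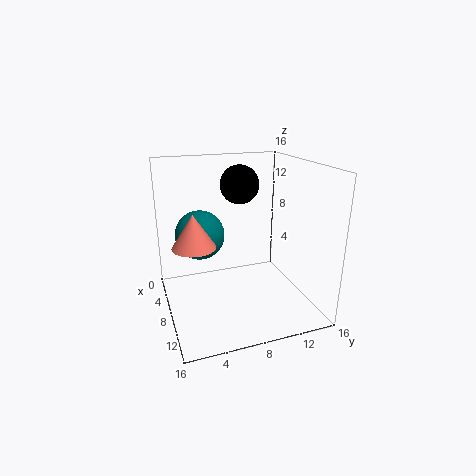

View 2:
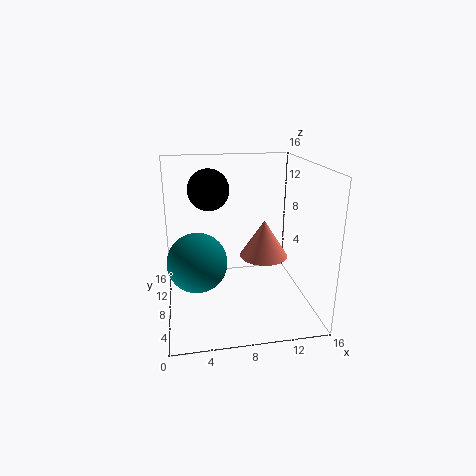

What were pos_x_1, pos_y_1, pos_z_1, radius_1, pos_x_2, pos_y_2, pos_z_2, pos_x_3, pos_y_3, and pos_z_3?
pos_x_1 = 9.5
pos_y_1 = 2.75
pos_z_1 = 8.25
radius_1 = 2.25
pos_x_2 = 5
pos_y_2 = 9.25
pos_z_2 = 13.25
pos_x_3 = 3.25
pos_y_3 = 4.75
pos_z_3 = 7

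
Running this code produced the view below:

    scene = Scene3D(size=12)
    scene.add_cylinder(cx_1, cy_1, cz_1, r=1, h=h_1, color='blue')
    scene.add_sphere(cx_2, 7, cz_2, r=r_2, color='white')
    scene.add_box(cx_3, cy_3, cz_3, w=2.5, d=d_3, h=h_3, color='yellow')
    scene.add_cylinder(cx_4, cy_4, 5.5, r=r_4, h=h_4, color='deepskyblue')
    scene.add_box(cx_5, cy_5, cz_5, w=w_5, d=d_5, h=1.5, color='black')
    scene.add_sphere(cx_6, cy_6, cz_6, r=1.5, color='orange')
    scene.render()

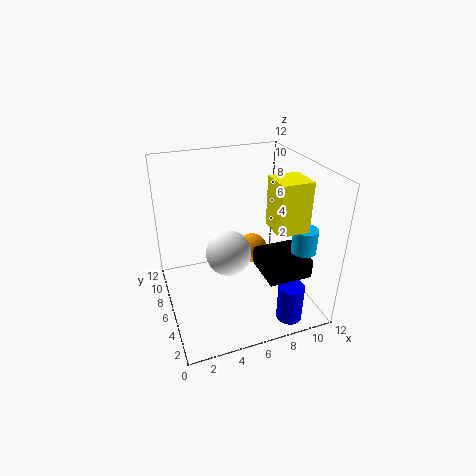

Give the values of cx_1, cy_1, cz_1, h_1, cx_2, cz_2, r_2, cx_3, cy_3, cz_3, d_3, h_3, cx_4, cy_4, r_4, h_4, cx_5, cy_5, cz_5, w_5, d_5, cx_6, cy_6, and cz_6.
cx_1 = 8.5
cy_1 = 1
cz_1 = 1
h_1 = 3
cx_2 = 5.5
cz_2 = 4
r_2 = 2
cx_3 = 8
cy_3 = 2.5
cz_3 = 7.5
d_3 = 2.5
h_3 = 4
cx_4 = 10.5
cy_4 = 3
r_4 = 1
h_4 = 2
cx_5 = 7
cy_5 = 1.5
cz_5 = 4
w_5 = 3.5
d_5 = 3.5
cx_6 = 9
cy_6 = 10
cz_6 = 2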